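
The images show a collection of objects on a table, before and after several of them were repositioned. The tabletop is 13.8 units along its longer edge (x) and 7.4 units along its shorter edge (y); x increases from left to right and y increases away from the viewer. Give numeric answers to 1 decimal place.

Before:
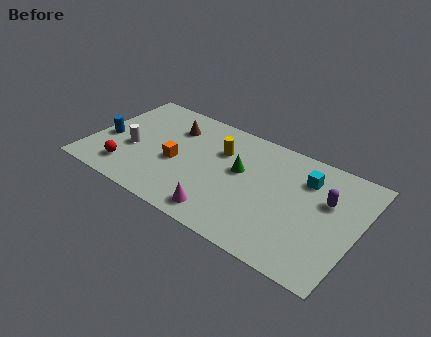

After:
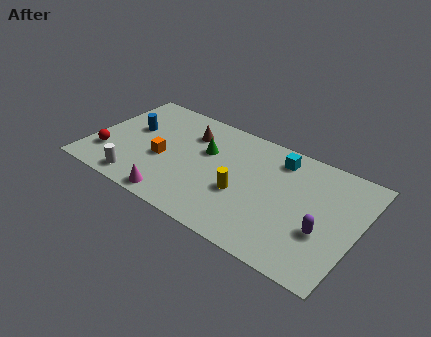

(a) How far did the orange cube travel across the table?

0.7

From (4.5, 3.2) to (3.8, 3.1), the orange cube covered √(0.7² + 0.1²) ≈ 0.7 units.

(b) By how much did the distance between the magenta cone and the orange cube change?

-1.0

Before: roughly 3.5 units apart; after: 2.5. That's 1.0 units closer together.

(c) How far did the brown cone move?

0.9

The brown cone moved from about (3.9, 5.5) to (4.8, 5.5), a distance of √(0.9² + 0.0²) ≈ 0.9.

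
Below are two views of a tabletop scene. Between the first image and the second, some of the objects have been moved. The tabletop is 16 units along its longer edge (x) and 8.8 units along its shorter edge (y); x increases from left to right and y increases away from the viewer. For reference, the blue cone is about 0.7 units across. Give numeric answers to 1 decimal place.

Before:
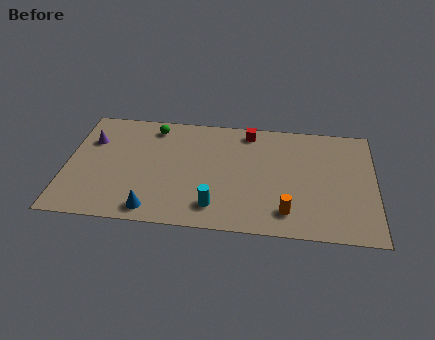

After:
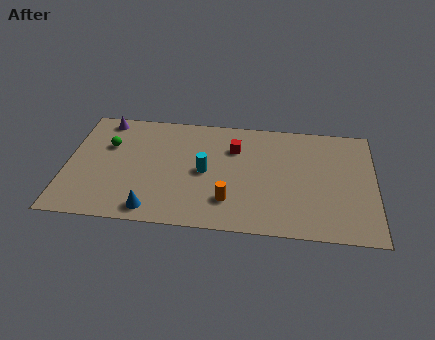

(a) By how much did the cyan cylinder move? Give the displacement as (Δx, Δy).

(-0.6, 2.6)

From the two frames, the cyan cylinder sits at roughly (7.8, 1.7) before and (7.2, 4.3) after.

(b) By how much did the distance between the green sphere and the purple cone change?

-1.5

Before: roughly 3.5 units apart; after: 2.0. That's 1.5 units closer together.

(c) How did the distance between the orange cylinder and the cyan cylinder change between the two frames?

-1.2

Before: roughly 3.7 units apart; after: 2.5. That's 1.2 units closer together.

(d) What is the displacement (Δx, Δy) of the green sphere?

(-2.3, -1.7)

The green sphere started near (4.4, 7.5) and ended near (2.1, 5.8).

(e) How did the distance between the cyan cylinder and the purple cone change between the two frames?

-1.5

They were about 7.9 units apart before and 6.4 after — 1.5 units closer together.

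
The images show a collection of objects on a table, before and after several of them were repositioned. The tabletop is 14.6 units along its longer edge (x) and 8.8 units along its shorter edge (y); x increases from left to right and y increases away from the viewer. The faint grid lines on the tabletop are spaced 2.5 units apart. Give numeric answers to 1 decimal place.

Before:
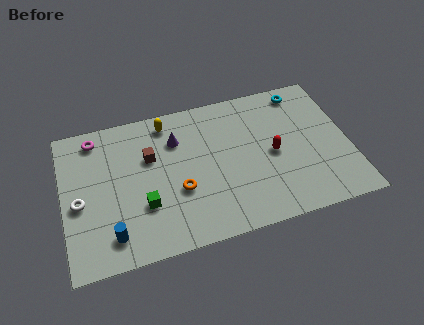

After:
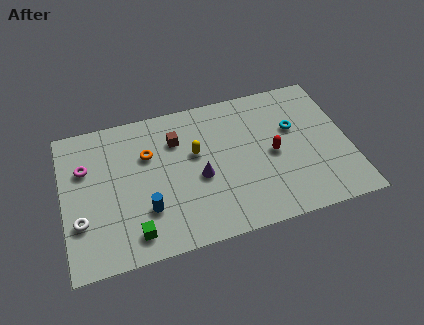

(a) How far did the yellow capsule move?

2.6

The yellow capsule moved from about (5.5, 7.6) to (6.8, 5.3), a distance of √(1.3² + 2.3²) ≈ 2.6.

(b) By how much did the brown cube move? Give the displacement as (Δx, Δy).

(1.4, 0.7)

The brown cube started near (4.5, 5.7) and ended near (5.9, 6.4).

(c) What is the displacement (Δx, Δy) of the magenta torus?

(-0.6, -1.7)

The magenta torus was at about (1.8, 7.6) and moved to about (1.2, 5.9).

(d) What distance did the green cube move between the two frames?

1.6

From (4.0, 2.9) to (3.4, 1.4), the green cube covered √(0.6² + 1.5²) ≈ 1.6 units.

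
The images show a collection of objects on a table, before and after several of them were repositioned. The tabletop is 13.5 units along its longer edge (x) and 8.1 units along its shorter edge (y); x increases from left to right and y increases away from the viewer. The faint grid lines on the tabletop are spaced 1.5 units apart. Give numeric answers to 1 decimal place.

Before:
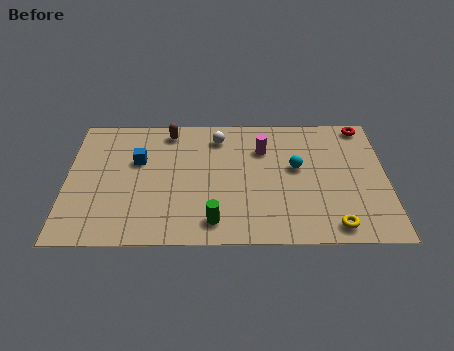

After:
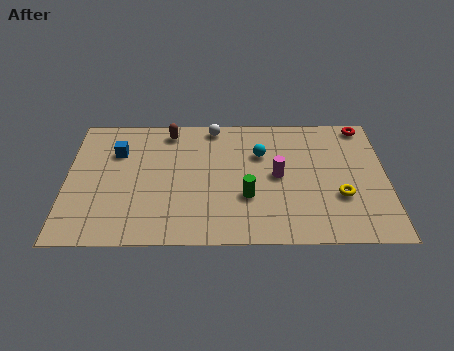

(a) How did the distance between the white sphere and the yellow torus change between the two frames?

-0.4

The distance was about 7.4 in the first image and 7.0 in the second, so they moved 0.4 units closer together.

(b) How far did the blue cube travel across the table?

1.1

The blue cube was near (3.0, 5.1) before and (2.1, 5.7) after, so it travelled √(0.9² + 0.6²) ≈ 1.1 units.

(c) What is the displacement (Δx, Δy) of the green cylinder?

(1.4, 1.5)

The green cylinder was at about (6.2, 1.3) and moved to about (7.6, 2.8).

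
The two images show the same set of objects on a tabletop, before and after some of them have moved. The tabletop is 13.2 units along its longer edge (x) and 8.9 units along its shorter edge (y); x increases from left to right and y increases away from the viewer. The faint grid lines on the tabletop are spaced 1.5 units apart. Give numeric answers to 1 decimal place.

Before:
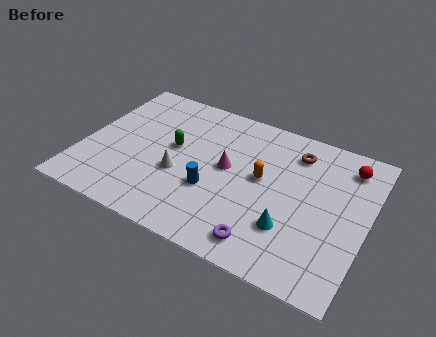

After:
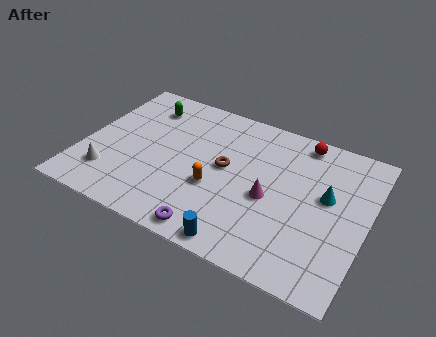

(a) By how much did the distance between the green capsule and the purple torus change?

+1.4

They were about 6.1 units apart before and 7.5 after — 1.4 units further apart.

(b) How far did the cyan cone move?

2.9

The cyan cone moved from about (9.9, 2.6) to (11.3, 5.1), a distance of √(1.4² + 2.5²) ≈ 2.9.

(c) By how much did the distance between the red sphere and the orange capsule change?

+1.3

The distance was about 4.4 in the first image and 5.7 in the second, so they moved 1.3 units further apart.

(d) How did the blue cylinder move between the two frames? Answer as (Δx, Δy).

(1.7, -2.4)

The blue cylinder was at about (6.2, 3.2) and moved to about (7.9, 0.8).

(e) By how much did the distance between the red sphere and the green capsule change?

-0.8

Before: roughly 8.2 units apart; after: 7.4. That's 0.8 units closer together.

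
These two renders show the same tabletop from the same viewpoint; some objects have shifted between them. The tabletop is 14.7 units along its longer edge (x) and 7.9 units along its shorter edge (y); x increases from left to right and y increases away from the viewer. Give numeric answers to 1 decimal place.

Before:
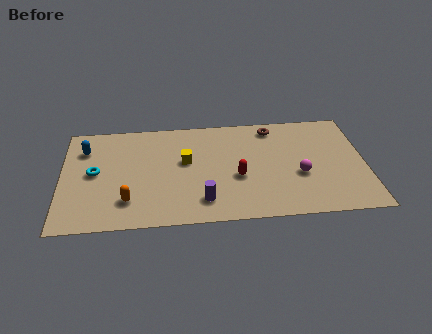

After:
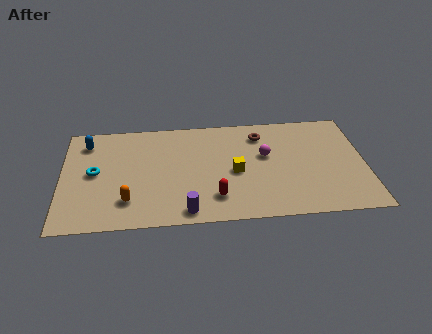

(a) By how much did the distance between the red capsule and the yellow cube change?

-0.8

The distance was about 2.9 in the first image and 2.1 in the second, so they moved 0.8 units closer together.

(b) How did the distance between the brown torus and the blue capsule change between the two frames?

-0.7

The distance was about 9.2 in the first image and 8.5 in the second, so they moved 0.7 units closer together.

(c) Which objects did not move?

the orange capsule and the cyan torus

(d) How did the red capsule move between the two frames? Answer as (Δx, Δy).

(-1.1, -1.4)

From the two frames, the red capsule sits at roughly (8.5, 3.2) before and (7.4, 1.8) after.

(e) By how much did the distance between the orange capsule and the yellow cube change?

+1.6

They were about 3.9 units apart before and 5.5 after — 1.6 units further apart.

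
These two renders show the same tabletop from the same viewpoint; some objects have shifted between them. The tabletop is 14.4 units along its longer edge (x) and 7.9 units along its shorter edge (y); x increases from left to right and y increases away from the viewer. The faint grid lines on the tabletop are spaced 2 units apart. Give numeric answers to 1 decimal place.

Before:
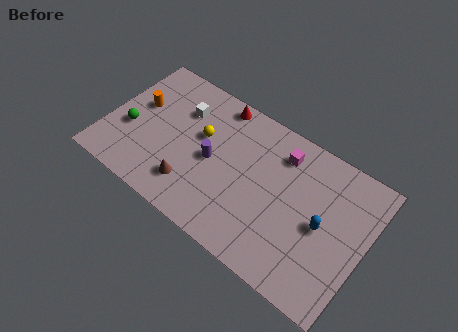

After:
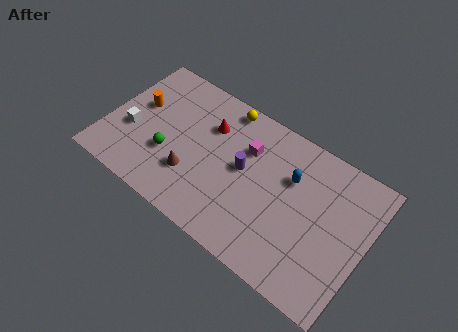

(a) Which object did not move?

the orange cylinder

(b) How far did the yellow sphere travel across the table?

2.5

From (5.1, 4.8) to (6.0, 7.1), the yellow sphere covered √(0.9² + 2.3²) ≈ 2.5 units.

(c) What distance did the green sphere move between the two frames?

2.3

The green sphere was near (1.3, 3.1) before and (3.6, 2.8) after, so it travelled √(2.3² + 0.3²) ≈ 2.3 units.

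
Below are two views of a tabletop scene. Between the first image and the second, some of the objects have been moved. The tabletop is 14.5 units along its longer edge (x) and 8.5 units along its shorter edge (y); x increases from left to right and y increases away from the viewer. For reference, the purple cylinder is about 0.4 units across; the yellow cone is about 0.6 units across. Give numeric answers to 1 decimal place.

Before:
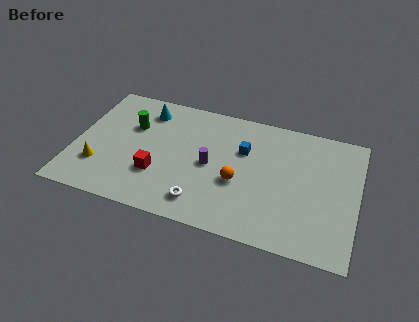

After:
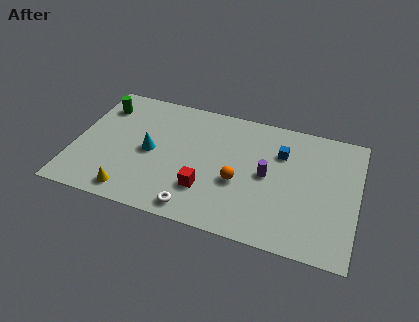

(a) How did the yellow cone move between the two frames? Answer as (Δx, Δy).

(1.8, -1.3)

From the two frames, the yellow cone sits at roughly (1.4, 2.4) before and (3.2, 1.1) after.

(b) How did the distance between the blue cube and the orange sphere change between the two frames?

+1.1

They were about 2.2 units apart before and 3.3 after — 1.1 units further apart.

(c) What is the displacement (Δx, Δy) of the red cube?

(2.5, -0.3)

From the two frames, the red cube sits at roughly (4.4, 2.7) before and (6.9, 2.4) after.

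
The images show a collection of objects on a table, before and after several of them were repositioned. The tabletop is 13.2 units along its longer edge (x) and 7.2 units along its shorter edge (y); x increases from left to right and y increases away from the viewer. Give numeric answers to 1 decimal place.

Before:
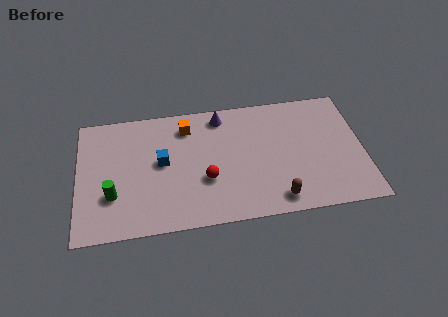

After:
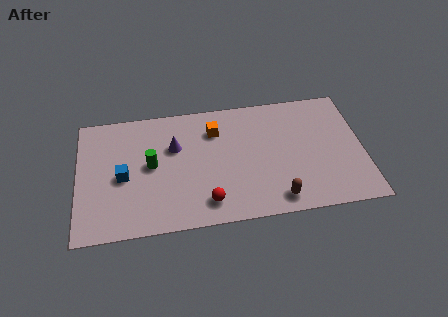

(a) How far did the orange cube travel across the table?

1.4

The orange cube moved from about (5.1, 5.8) to (6.4, 5.4), a distance of √(1.3² + 0.4²) ≈ 1.4.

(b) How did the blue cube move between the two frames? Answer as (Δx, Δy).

(-1.8, -0.6)

From the two frames, the blue cube sits at roughly (3.9, 3.9) before and (2.1, 3.3) after.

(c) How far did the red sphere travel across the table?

1.3

The red sphere moved from about (5.9, 2.6) to (5.9, 1.3), a distance of √(0.0² + 1.3²) ≈ 1.3.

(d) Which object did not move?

the brown capsule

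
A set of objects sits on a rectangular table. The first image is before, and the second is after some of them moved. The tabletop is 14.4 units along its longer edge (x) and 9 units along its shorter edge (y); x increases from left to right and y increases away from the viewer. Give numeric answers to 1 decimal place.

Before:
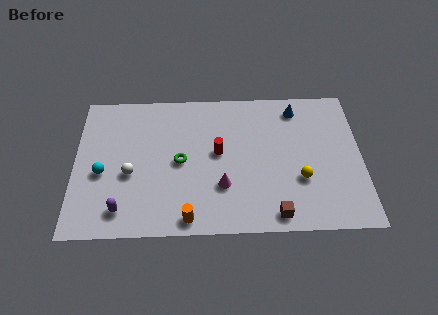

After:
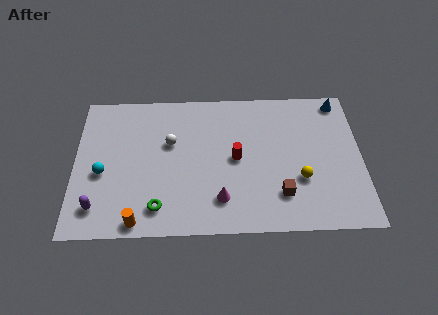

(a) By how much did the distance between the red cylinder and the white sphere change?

-1.1

They were about 4.6 units apart before and 3.5 after — 1.1 units closer together.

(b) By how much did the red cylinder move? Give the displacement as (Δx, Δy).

(0.9, -0.4)

The red cylinder started near (7.2, 4.9) and ended near (8.1, 4.5).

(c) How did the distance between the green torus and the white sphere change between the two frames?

+1.4

They were about 2.6 units apart before and 4.0 after — 1.4 units further apart.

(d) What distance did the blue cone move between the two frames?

2.2

From (11.2, 7.6) to (13.4, 8.0), the blue cone covered √(2.2² + 0.4²) ≈ 2.2 units.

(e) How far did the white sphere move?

2.8

The white sphere moved from about (2.8, 3.7) to (4.8, 5.6), a distance of √(2.0² + 1.9²) ≈ 2.8.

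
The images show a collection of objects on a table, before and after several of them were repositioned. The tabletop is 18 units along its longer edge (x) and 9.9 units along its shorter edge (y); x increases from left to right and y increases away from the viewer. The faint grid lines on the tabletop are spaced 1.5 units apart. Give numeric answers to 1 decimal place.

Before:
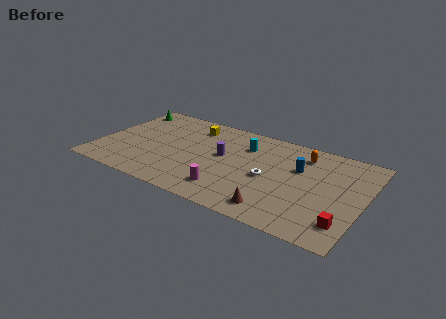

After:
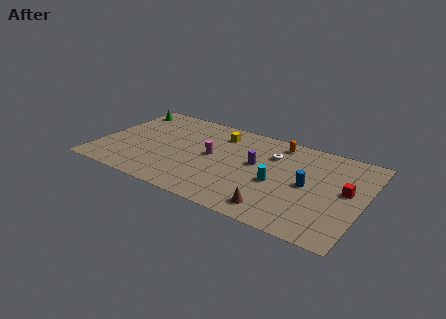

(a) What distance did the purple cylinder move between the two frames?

2.3

From (8.4, 5.5) to (10.7, 5.6), the purple cylinder covered √(2.3² + 0.1²) ≈ 2.3 units.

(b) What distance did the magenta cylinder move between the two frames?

3.6

The magenta cylinder moved from about (9.3, 2.0) to (7.7, 5.2), a distance of √(1.6² + 3.2²) ≈ 3.6.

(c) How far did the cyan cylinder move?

4.0

The cyan cylinder moved from about (9.7, 7.3) to (12.3, 4.2), a distance of √(2.6² + 3.1²) ≈ 4.0.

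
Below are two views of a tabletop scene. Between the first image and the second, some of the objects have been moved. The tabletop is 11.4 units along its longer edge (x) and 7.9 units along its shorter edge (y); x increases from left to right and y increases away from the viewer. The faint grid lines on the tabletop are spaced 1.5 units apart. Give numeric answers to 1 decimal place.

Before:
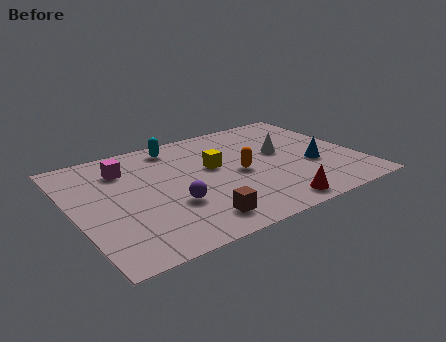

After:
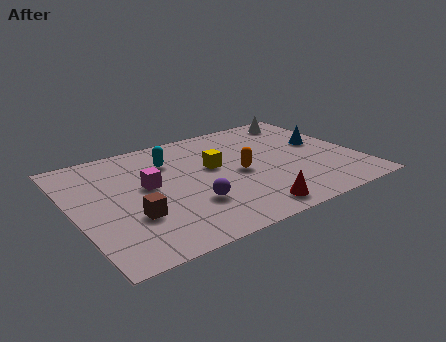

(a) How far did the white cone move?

2.7

From (8.5, 4.5) to (9.9, 6.8), the white cone covered √(1.4² + 2.3²) ≈ 2.7 units.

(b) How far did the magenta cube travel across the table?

1.7

From (2.3, 6.0) to (3.0, 4.4), the magenta cube covered √(0.7² + 1.6²) ≈ 1.7 units.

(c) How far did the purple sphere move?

0.8

The purple sphere was near (3.7, 2.7) before and (4.4, 2.4) after, so it travelled √(0.7² + 0.3²) ≈ 0.8 units.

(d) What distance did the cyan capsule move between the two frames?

1.1

The cyan capsule was near (4.5, 6.8) before and (4.1, 5.8) after, so it travelled √(0.4² + 1.0²) ≈ 1.1 units.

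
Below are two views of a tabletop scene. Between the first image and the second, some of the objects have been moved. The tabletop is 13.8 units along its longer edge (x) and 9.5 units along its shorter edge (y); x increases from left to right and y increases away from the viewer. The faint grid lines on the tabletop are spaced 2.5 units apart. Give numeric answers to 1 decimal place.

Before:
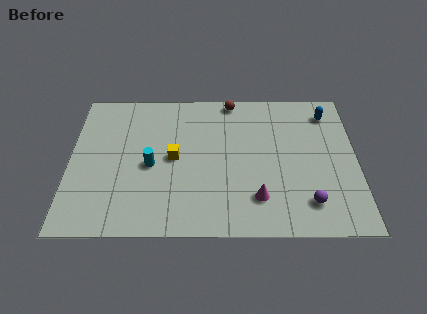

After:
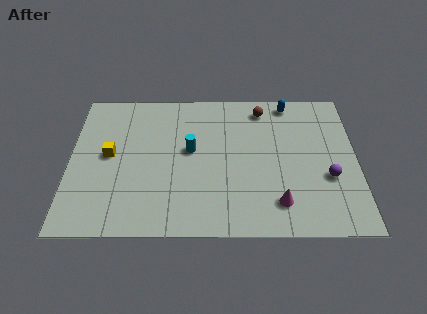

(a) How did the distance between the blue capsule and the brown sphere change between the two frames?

-3.4

They were about 4.8 units apart before and 1.4 after — 3.4 units closer together.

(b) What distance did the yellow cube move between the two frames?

3.1

From (5.0, 4.8) to (1.9, 5.0), the yellow cube covered √(3.1² + 0.2²) ≈ 3.1 units.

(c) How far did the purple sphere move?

1.9

From (11.4, 1.9) to (12.4, 3.5), the purple sphere covered √(1.0² + 1.6²) ≈ 1.9 units.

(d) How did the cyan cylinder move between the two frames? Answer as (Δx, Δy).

(1.9, 1.0)

The cyan cylinder started near (3.9, 4.3) and ended near (5.8, 5.3).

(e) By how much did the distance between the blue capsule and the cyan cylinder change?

-3.5

The distance was about 9.3 in the first image and 5.8 in the second, so they moved 3.5 units closer together.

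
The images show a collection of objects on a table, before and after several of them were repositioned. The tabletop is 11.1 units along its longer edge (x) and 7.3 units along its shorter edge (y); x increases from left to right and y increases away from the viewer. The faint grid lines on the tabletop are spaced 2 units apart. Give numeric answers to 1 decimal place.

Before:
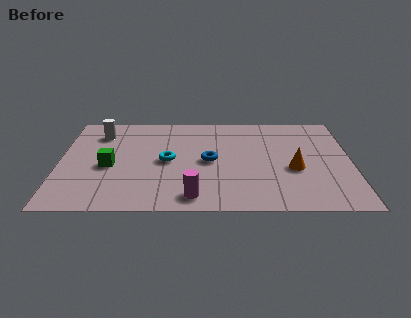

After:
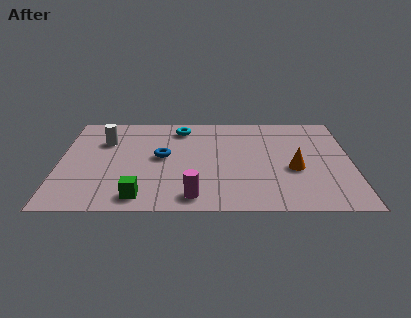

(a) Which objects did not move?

the magenta cylinder and the orange cone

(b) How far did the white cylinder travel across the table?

0.6

The white cylinder was near (1.5, 5.7) before and (1.7, 5.1) after, so it travelled √(0.2² + 0.6²) ≈ 0.6 units.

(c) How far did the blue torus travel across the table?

1.8

The blue torus moved from about (5.7, 3.6) to (3.9, 3.9), a distance of √(1.8² + 0.3²) ≈ 1.8.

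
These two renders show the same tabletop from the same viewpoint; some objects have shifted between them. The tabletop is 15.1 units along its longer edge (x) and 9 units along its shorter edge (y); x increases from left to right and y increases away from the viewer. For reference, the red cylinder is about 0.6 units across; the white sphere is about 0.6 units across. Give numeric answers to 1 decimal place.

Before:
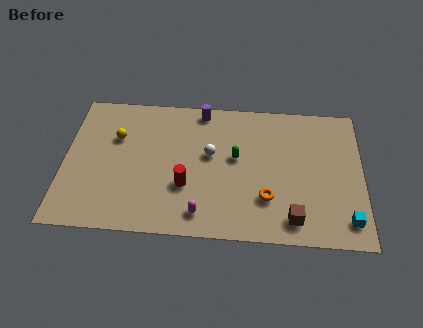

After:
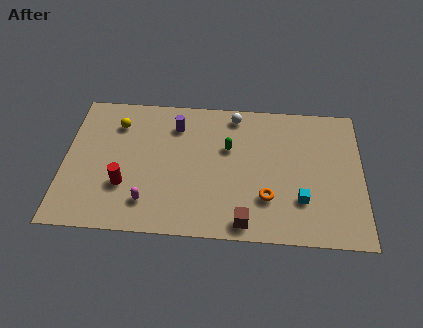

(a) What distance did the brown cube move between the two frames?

2.4

From (11.6, 1.4) to (9.2, 1.0), the brown cube covered √(2.4² + 0.4²) ≈ 2.4 units.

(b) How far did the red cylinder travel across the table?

3.1

From (6.2, 3.1) to (3.1, 2.9), the red cylinder covered √(3.1² + 0.2²) ≈ 3.1 units.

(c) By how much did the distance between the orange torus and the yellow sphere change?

+0.4

The distance was about 8.4 in the first image and 8.8 in the second, so they moved 0.4 units further apart.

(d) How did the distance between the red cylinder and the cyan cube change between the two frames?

+0.6

Before: roughly 8.3 units apart; after: 8.9. That's 0.6 units further apart.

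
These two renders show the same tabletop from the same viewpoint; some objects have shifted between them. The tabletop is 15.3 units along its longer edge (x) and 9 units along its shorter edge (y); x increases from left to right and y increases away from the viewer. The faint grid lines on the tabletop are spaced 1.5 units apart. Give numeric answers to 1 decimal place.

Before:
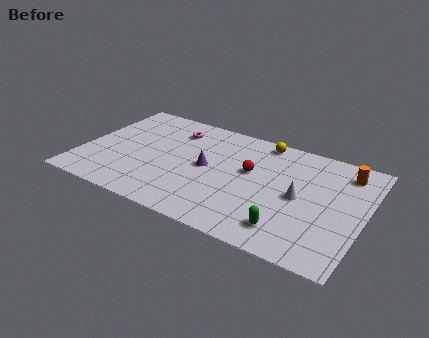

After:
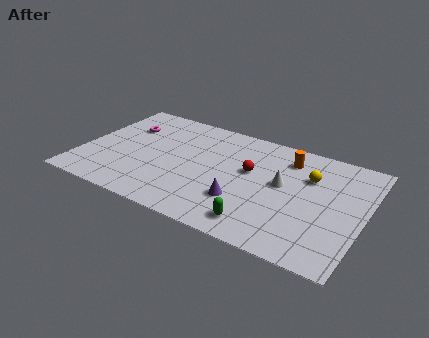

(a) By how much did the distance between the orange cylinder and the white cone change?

-1.5

They were about 3.7 units apart before and 2.2 after — 1.5 units closer together.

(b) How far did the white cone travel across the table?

1.2

The white cone moved from about (11.9, 4.4) to (10.9, 5.0), a distance of √(1.0² + 0.6²) ≈ 1.2.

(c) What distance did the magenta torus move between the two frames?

2.7

The magenta torus was near (4.6, 7.1) before and (2.0, 6.3) after, so it travelled √(2.6² + 0.8²) ≈ 2.7 units.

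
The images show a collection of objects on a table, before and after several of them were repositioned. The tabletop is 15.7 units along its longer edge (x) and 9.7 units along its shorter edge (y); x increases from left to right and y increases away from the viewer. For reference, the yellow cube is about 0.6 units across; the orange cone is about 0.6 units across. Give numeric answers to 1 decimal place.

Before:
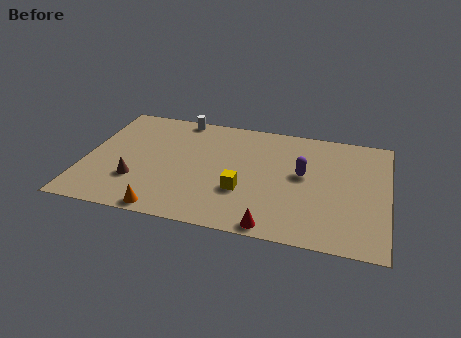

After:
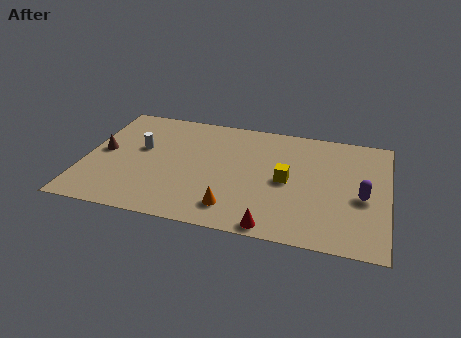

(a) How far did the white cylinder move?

3.7

The white cylinder was near (4.6, 8.9) before and (2.8, 5.7) after, so it travelled √(1.8² + 3.2²) ≈ 3.7 units.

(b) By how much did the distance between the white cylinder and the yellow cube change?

+1.1

They were about 6.7 units apart before and 7.8 after — 1.1 units further apart.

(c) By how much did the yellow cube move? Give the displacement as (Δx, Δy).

(2.2, 1.4)

The yellow cube started near (8.3, 3.3) and ended near (10.5, 4.7).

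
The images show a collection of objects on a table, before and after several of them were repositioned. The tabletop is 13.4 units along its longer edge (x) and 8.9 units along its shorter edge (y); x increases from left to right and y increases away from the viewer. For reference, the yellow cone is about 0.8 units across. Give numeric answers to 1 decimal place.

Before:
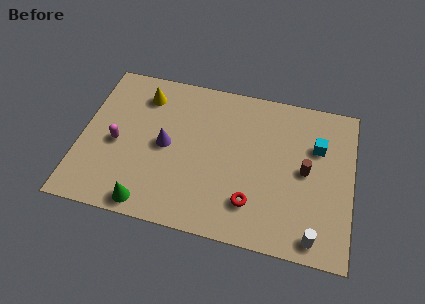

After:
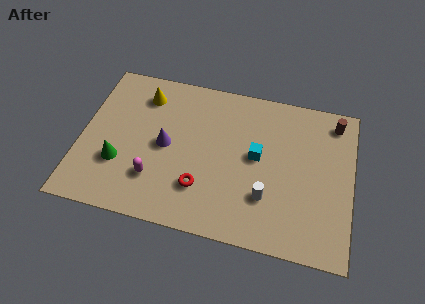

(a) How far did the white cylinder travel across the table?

2.9

The white cylinder was near (11.7, 1.0) before and (9.3, 2.6) after, so it travelled √(2.4² + 1.6²) ≈ 2.9 units.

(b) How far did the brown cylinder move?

3.4

The brown cylinder was near (11.1, 4.5) before and (12.4, 7.6) after, so it travelled √(1.3² + 3.1²) ≈ 3.4 units.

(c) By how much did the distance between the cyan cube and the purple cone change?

-3.1

The distance was about 7.6 in the first image and 4.5 in the second, so they moved 3.1 units closer together.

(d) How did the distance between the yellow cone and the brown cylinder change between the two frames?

+0.9

They were about 8.6 units apart before and 9.5 after — 0.9 units further apart.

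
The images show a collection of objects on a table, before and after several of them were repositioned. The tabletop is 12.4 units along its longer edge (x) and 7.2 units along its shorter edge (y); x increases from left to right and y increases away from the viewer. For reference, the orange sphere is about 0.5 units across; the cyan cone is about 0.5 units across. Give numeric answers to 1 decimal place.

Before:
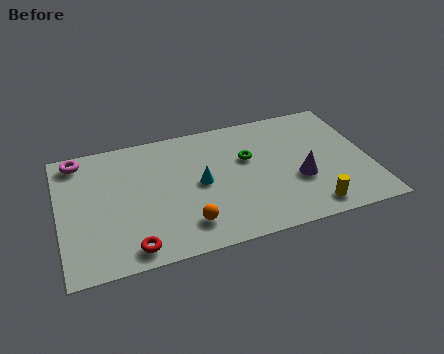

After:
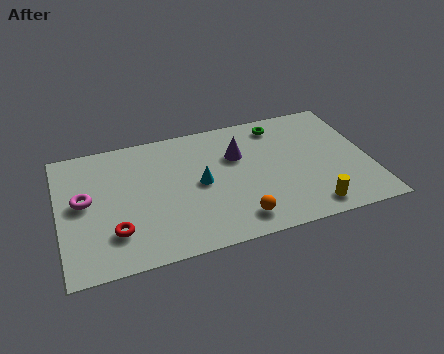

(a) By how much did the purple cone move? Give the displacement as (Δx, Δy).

(-2.3, 2.1)

The purple cone was at about (9.5, 2.7) and moved to about (7.2, 4.8).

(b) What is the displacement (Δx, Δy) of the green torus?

(1.4, 1.6)

From the two frames, the green torus sits at roughly (7.6, 4.5) before and (9.0, 6.1) after.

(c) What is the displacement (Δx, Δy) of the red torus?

(-0.6, 1.0)

From the two frames, the red torus sits at roughly (2.7, 0.9) before and (2.1, 1.9) after.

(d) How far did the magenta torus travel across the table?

2.4

The magenta torus moved from about (0.9, 6.3) to (1.0, 3.9), a distance of √(0.1² + 2.4²) ≈ 2.4.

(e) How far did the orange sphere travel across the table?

2.0

The orange sphere was near (4.9, 1.5) before and (6.9, 1.2) after, so it travelled √(2.0² + 0.3²) ≈ 2.0 units.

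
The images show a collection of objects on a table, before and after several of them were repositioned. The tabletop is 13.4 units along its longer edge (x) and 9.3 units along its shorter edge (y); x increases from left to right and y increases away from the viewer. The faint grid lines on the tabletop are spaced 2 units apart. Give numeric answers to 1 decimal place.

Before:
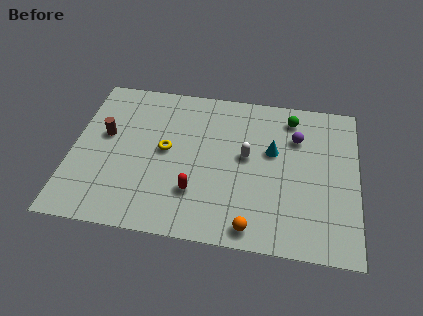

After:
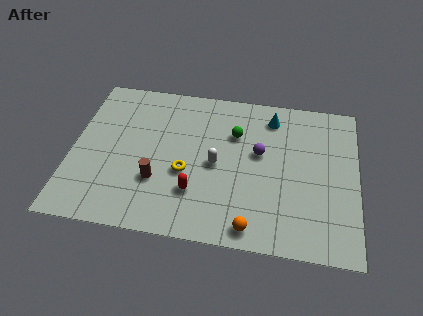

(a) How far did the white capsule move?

1.6

The white capsule was near (8.2, 5.1) before and (6.8, 4.4) after, so it travelled √(1.4² + 0.7²) ≈ 1.6 units.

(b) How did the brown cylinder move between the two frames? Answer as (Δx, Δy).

(2.6, -2.4)

The brown cylinder started near (1.5, 5.4) and ended near (4.1, 3.0).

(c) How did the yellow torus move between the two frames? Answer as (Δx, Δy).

(1.0, -1.2)

From the two frames, the yellow torus sits at roughly (4.4, 4.9) before and (5.4, 3.7) after.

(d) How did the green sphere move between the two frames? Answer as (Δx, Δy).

(-2.6, -1.4)

The green sphere started near (10.2, 7.8) and ended near (7.6, 6.4).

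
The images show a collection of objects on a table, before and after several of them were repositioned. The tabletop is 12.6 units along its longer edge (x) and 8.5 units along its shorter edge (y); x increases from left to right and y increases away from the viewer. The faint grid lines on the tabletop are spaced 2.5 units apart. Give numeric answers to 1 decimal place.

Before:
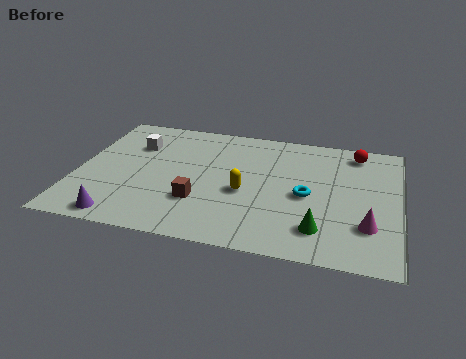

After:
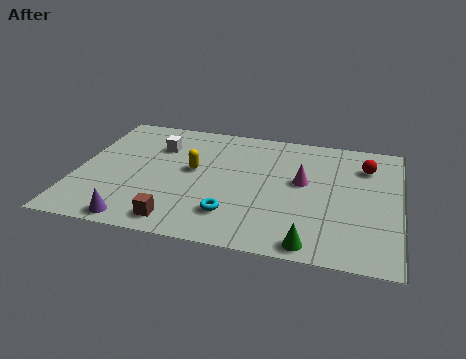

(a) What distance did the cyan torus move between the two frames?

3.4

The cyan torus was near (9.0, 3.9) before and (6.2, 2.0) after, so it travelled √(2.8² + 1.9²) ≈ 3.4 units.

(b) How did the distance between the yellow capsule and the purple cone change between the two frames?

-1.0

The distance was about 5.3 in the first image and 4.3 in the second, so they moved 1.0 units closer together.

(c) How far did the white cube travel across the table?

0.9

The white cube was near (2.1, 6.0) before and (3.0, 6.1) after, so it travelled √(0.9² + 0.1²) ≈ 0.9 units.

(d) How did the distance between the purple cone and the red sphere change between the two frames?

-0.6

Before: roughly 10.9 units apart; after: 10.3. That's 0.6 units closer together.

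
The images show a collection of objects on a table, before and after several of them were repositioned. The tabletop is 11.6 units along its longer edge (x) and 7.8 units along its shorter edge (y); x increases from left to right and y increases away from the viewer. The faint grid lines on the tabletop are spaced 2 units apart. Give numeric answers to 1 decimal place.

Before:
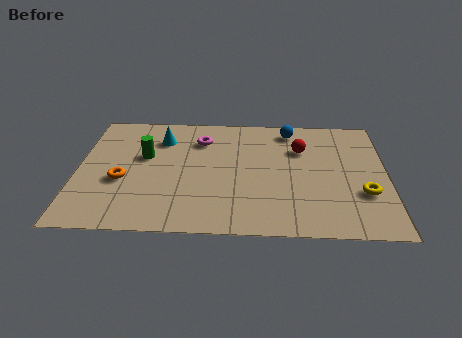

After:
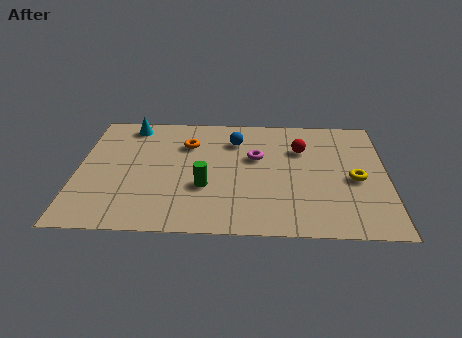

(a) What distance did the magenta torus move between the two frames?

2.4

From (4.6, 5.9) to (6.7, 4.8), the magenta torus covered √(2.1² + 1.1²) ≈ 2.4 units.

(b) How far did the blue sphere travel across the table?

2.2

The blue sphere was near (8.0, 6.7) before and (5.9, 5.9) after, so it travelled √(2.1² + 0.8²) ≈ 2.2 units.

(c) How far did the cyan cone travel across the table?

1.5

The cyan cone moved from about (3.1, 5.9) to (1.9, 6.8), a distance of √(1.2² + 0.9²) ≈ 1.5.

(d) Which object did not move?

the red sphere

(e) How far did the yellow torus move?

0.9

The yellow torus was near (10.7, 2.6) before and (10.4, 3.5) after, so it travelled √(0.3² + 0.9²) ≈ 0.9 units.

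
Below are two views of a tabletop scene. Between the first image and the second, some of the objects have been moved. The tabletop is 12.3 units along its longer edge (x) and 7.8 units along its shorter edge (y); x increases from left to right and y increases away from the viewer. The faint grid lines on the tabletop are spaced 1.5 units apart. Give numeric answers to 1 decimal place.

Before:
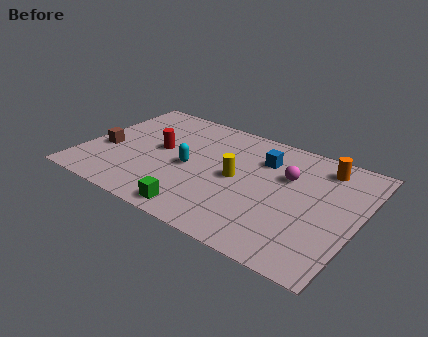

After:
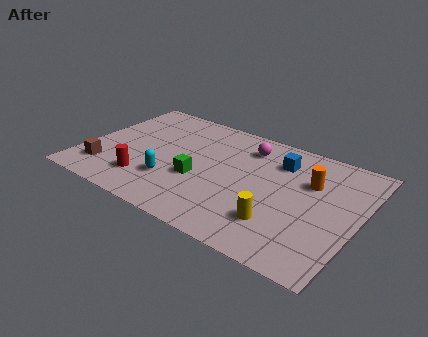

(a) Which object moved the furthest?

the yellow cylinder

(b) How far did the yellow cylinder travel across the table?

2.9

The yellow cylinder moved from about (6.9, 3.9) to (9.1, 2.0), a distance of √(2.2² + 1.9²) ≈ 2.9.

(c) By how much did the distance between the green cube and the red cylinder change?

-1.6

The distance was about 4.1 in the first image and 2.5 in the second, so they moved 1.6 units closer together.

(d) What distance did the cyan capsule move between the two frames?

1.4

The cyan capsule moved from about (4.8, 3.6) to (4.2, 2.3), a distance of √(0.6² + 1.3²) ≈ 1.4.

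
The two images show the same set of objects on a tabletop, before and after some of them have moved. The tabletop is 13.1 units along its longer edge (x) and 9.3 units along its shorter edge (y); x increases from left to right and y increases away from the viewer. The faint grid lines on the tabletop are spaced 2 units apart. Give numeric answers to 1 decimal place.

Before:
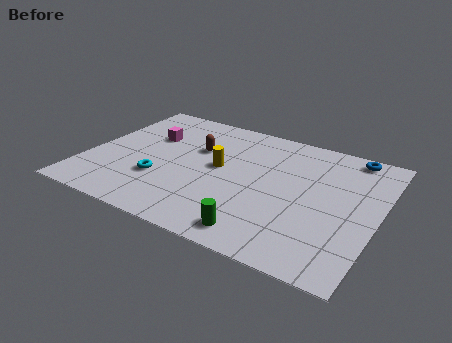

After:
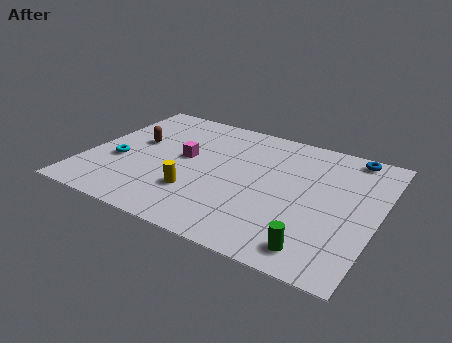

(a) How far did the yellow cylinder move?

2.4

The yellow cylinder was near (5.9, 5.0) before and (5.2, 2.7) after, so it travelled √(0.7² + 2.3²) ≈ 2.4 units.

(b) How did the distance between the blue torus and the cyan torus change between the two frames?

+1.4

The distance was about 9.7 in the first image and 11.1 in the second, so they moved 1.4 units further apart.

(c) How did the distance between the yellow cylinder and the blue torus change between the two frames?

+1.9

They were about 6.6 units apart before and 8.5 after — 1.9 units further apart.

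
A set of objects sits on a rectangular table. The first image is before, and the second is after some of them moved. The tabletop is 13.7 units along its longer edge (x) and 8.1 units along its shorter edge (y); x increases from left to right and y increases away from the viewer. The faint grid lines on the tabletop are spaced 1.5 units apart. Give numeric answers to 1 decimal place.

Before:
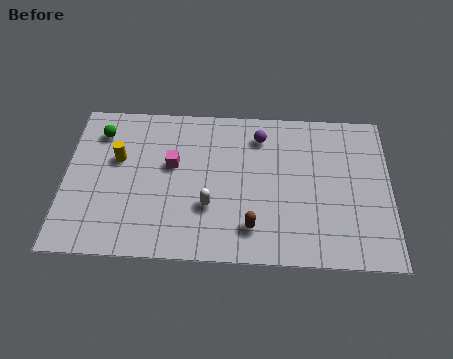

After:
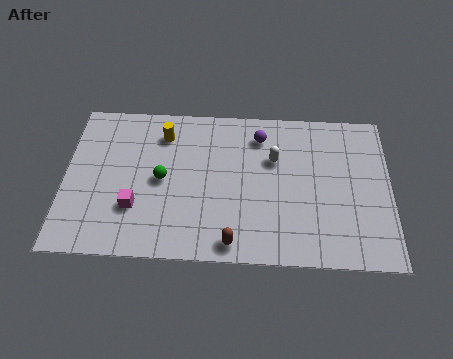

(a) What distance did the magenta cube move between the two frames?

2.7

The magenta cube was near (4.5, 4.8) before and (3.0, 2.5) after, so it travelled √(1.5² + 2.3²) ≈ 2.7 units.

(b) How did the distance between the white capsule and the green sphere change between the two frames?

-1.1

Before: roughly 6.0 units apart; after: 4.9. That's 1.1 units closer together.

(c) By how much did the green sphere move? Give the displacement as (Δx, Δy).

(2.7, -2.4)

The green sphere started near (1.4, 6.4) and ended near (4.1, 4.0).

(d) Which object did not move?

the purple sphere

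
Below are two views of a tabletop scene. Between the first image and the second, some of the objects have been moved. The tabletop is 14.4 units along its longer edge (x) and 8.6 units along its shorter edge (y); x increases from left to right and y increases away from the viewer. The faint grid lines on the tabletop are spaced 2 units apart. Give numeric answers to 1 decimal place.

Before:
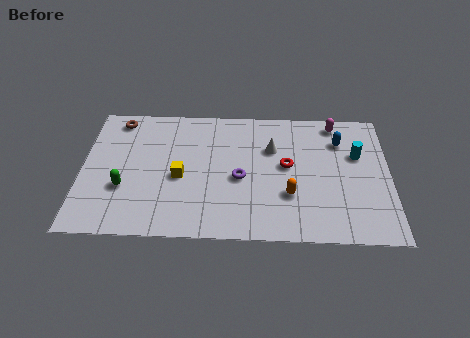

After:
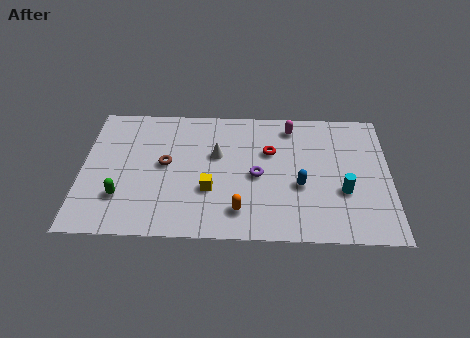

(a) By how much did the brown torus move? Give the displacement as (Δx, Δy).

(2.3, -2.9)

From the two frames, the brown torus sits at roughly (1.6, 7.5) before and (3.9, 4.6) after.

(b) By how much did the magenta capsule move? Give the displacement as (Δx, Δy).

(-2.1, -0.3)

The magenta capsule started near (11.9, 7.6) and ended near (9.8, 7.3).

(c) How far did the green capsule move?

0.6

The green capsule was near (2.0, 3.0) before and (1.9, 2.4) after, so it travelled √(0.1² + 0.6²) ≈ 0.6 units.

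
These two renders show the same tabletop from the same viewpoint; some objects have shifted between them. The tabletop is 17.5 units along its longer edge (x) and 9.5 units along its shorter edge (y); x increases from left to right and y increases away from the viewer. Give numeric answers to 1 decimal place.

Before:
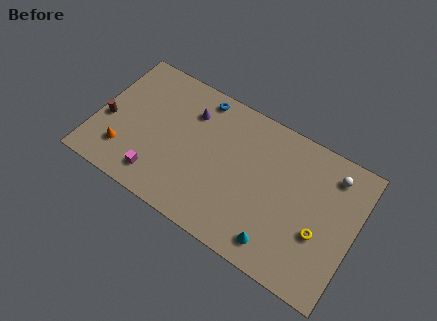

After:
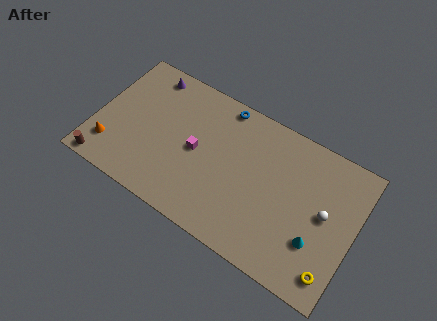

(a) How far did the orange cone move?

0.9

The orange cone moved from about (2.2, 2.3) to (1.3, 2.2), a distance of √(0.9² + 0.1²) ≈ 0.9.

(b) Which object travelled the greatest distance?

the magenta cube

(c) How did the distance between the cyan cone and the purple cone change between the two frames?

+4.6

Before: roughly 8.8 units apart; after: 13.4. That's 4.6 units further apart.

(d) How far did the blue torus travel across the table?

1.5

The blue torus moved from about (6.5, 8.4) to (8.0, 8.6), a distance of √(1.5² + 0.2²) ≈ 1.5.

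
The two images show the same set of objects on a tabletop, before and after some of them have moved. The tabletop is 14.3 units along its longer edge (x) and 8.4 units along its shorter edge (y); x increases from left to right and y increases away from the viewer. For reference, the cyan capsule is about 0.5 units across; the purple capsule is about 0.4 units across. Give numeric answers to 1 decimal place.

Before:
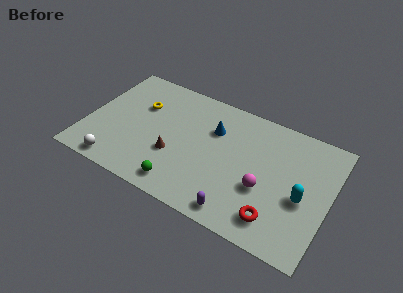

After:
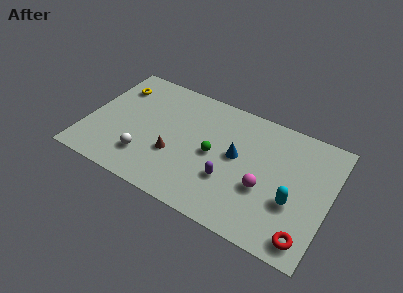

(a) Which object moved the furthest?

the green sphere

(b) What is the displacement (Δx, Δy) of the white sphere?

(1.5, 1.2)

The white sphere was at about (2.2, 0.9) and moved to about (3.7, 2.1).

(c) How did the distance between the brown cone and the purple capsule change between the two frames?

-1.3

They were about 4.6 units apart before and 3.3 after — 1.3 units closer together.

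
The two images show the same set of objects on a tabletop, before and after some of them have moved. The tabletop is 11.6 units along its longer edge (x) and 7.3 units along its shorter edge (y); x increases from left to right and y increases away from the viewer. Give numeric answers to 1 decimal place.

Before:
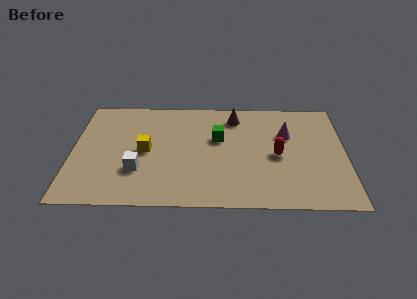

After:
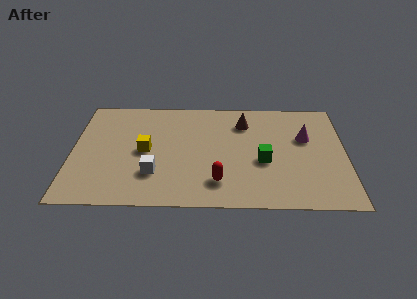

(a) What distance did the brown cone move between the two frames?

0.6

From (6.9, 6.0) to (7.3, 5.6), the brown cone covered √(0.4² + 0.4²) ≈ 0.6 units.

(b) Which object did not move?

the yellow cube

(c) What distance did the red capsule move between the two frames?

3.1

The red capsule moved from about (8.7, 3.4) to (6.2, 1.6), a distance of √(2.5² + 1.8²) ≈ 3.1.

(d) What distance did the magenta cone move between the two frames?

0.8

The magenta cone was near (9.1, 4.8) before and (9.9, 4.6) after, so it travelled √(0.8² + 0.2²) ≈ 0.8 units.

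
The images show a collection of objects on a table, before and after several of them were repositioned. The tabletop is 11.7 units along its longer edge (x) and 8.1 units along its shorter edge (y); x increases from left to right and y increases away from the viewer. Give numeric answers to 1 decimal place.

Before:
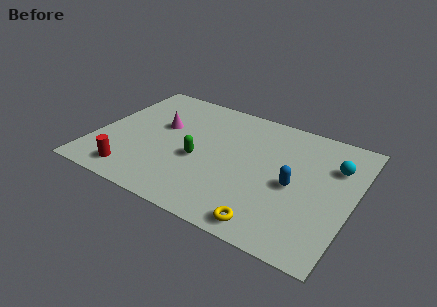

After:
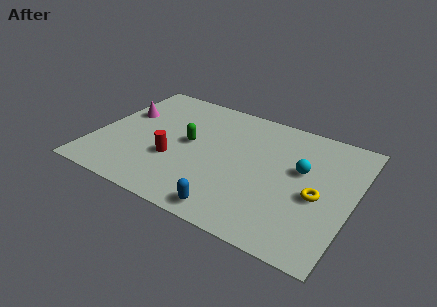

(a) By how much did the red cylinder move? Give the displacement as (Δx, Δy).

(1.6, 1.7)

The red cylinder started near (2.1, 1.2) and ended near (3.7, 2.9).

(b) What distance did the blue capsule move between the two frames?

3.7

The blue capsule was near (9.1, 3.7) before and (6.7, 0.9) after, so it travelled √(2.4² + 2.8²) ≈ 3.7 units.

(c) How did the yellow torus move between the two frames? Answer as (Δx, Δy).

(1.8, 2.6)

From the two frames, the yellow torus sits at roughly (8.4, 0.9) before and (10.2, 3.5) after.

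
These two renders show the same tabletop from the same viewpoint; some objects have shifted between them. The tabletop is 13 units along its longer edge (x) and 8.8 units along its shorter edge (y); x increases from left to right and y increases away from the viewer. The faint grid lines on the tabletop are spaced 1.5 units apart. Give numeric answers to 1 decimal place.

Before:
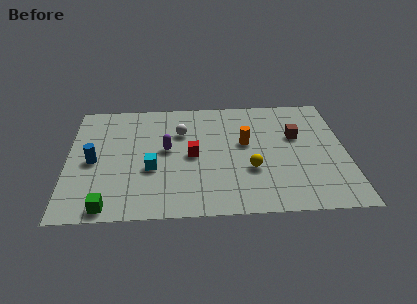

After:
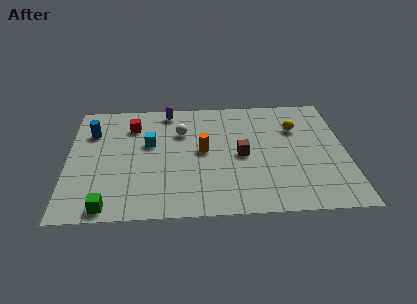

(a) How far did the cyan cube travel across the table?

1.9

From (3.9, 3.4) to (3.8, 5.3), the cyan cube covered √(0.1² + 1.9²) ≈ 1.9 units.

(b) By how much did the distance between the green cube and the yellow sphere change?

+3.3

Before: roughly 7.0 units apart; after: 10.3. That's 3.3 units further apart.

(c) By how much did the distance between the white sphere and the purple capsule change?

+0.3

The distance was about 1.5 in the first image and 1.8 in the second, so they moved 0.3 units further apart.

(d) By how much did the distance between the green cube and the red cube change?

+0.8

They were about 5.2 units apart before and 6.0 after — 0.8 units further apart.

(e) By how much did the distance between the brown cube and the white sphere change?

-2.0

Before: roughly 5.4 units apart; after: 3.4. That's 2.0 units closer together.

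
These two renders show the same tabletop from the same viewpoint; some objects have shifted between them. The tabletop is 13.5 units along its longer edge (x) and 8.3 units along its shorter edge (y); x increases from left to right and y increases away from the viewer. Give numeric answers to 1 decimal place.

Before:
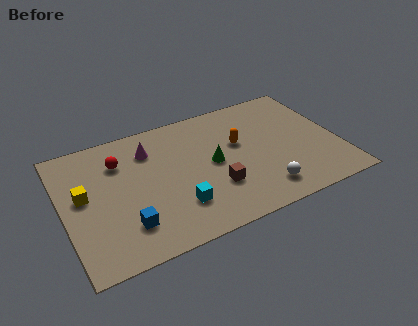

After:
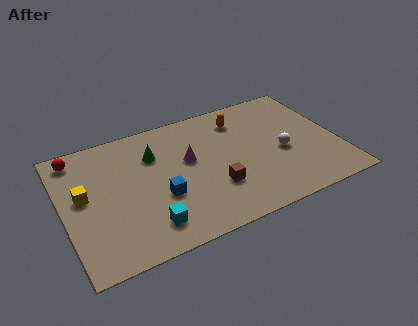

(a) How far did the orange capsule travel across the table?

1.6

From (8.7, 5.0) to (9.0, 6.6), the orange capsule covered √(0.3² + 1.6²) ≈ 1.6 units.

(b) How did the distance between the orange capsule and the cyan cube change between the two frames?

+2.8

Before: roughly 4.4 units apart; after: 7.2. That's 2.8 units further apart.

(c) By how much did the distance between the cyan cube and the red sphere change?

+1.7

Before: roughly 4.6 units apart; after: 6.3. That's 1.7 units further apart.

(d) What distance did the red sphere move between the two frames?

2.3

The red sphere moved from about (2.9, 6.1) to (0.9, 7.2), a distance of √(2.0² + 1.1²) ≈ 2.3.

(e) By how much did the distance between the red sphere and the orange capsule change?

+2.2

They were about 5.9 units apart before and 8.1 after — 2.2 units further apart.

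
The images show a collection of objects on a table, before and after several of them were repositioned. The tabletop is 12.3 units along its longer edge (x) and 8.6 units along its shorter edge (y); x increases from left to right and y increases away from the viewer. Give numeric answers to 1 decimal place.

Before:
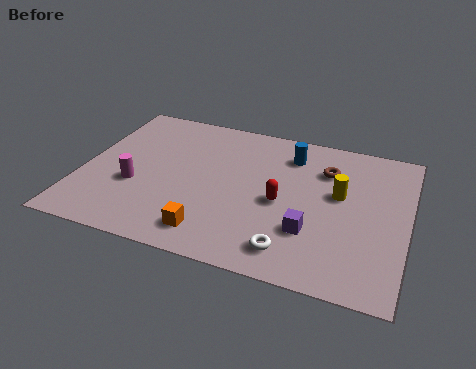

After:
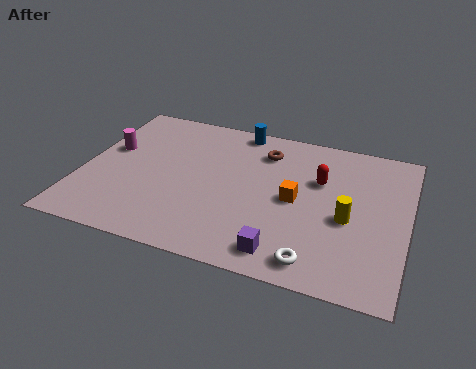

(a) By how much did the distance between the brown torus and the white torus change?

+1.1

Before: roughly 5.0 units apart; after: 6.1. That's 1.1 units further apart.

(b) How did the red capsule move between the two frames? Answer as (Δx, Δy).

(1.3, 1.7)

The red capsule was at about (7.6, 3.9) and moved to about (8.9, 5.6).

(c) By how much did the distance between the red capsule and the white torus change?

+1.9

They were about 2.6 units apart before and 4.5 after — 1.9 units further apart.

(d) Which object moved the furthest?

the orange cube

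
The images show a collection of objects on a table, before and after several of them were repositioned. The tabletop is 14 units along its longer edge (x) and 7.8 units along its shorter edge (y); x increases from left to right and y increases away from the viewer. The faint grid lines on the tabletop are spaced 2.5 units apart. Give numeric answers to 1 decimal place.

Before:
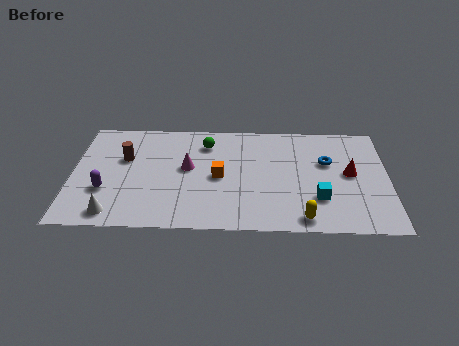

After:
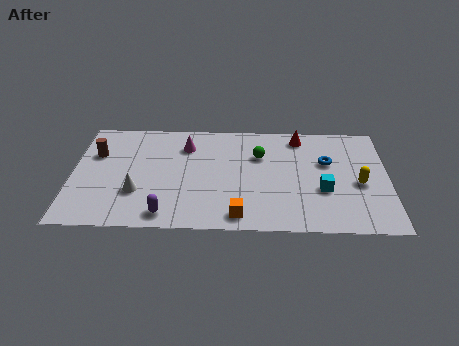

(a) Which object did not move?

the blue torus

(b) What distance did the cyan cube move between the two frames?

0.6

The cyan cube moved from about (10.9, 2.3) to (11.1, 2.9), a distance of √(0.2² + 0.6²) ≈ 0.6.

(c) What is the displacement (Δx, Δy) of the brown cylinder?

(-1.3, 0.3)

The brown cylinder was at about (2.3, 4.9) and moved to about (1.0, 5.2).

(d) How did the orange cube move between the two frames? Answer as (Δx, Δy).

(0.9, -2.7)

The orange cube started near (6.5, 3.7) and ended near (7.4, 1.0).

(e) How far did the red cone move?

3.4

From (12.3, 4.1) to (10.1, 6.7), the red cone covered √(2.2² + 2.6²) ≈ 3.4 units.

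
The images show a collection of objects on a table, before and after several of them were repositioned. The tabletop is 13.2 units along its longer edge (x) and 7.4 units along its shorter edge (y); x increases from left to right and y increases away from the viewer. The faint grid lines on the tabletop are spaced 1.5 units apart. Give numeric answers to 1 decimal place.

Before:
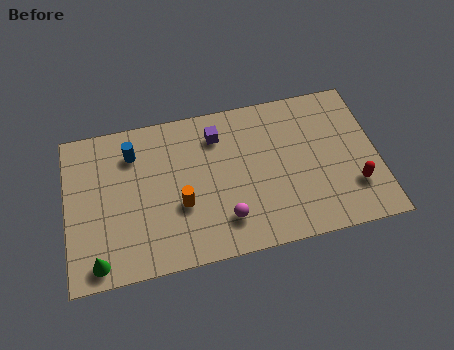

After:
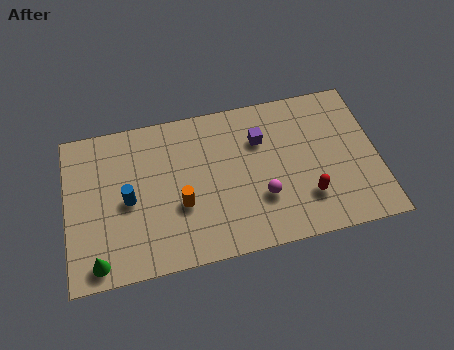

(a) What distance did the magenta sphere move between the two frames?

1.7

The magenta sphere moved from about (6.6, 1.7) to (8.2, 2.4), a distance of √(1.6² + 0.7²) ≈ 1.7.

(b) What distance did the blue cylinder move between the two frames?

2.2

The blue cylinder was near (2.9, 5.7) before and (2.6, 3.5) after, so it travelled √(0.3² + 2.2²) ≈ 2.2 units.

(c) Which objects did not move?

the green cone and the orange cylinder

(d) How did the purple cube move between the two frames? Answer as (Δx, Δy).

(1.8, -0.6)

The purple cube started near (6.5, 5.8) and ended near (8.3, 5.2).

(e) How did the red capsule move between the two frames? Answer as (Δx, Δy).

(-2.0, -0.1)

The red capsule was at about (12.1, 2.1) and moved to about (10.1, 2.0).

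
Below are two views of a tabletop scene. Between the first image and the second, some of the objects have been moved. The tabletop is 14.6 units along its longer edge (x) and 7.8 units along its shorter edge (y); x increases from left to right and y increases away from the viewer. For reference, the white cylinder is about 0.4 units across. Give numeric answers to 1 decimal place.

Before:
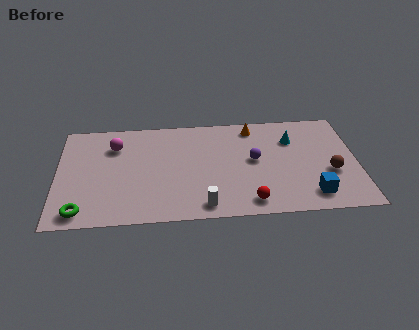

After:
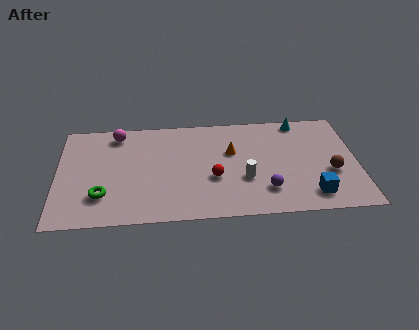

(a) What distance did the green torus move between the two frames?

1.5

The green torus was near (1.2, 1.0) before and (2.2, 2.1) after, so it travelled √(1.0² + 1.1²) ≈ 1.5 units.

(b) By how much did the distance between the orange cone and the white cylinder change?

-4.0

The distance was about 6.2 in the first image and 2.2 in the second, so they moved 4.0 units closer together.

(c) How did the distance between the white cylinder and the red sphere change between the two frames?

-0.7

They were about 2.2 units apart before and 1.5 after — 0.7 units closer together.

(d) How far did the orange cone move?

2.1

From (9.6, 6.7) to (8.5, 4.9), the orange cone covered √(1.1² + 1.8²) ≈ 2.1 units.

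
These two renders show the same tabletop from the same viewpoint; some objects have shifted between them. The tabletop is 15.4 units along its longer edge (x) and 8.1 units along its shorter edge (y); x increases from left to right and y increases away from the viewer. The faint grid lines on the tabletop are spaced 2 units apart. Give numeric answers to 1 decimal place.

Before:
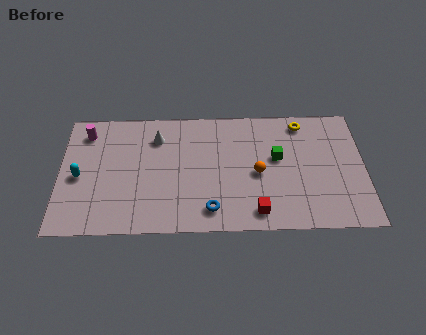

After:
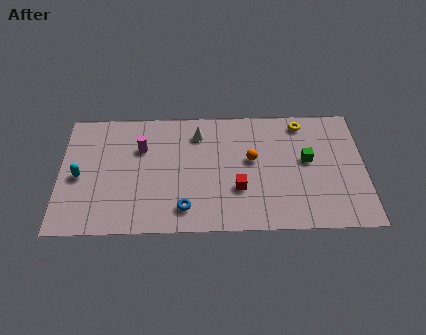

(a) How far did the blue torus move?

1.3

From (7.6, 1.4) to (6.3, 1.5), the blue torus covered √(1.3² + 0.1²) ≈ 1.3 units.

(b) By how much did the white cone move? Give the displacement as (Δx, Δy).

(2.1, 0.2)

The white cone started near (4.9, 6.2) and ended near (7.0, 6.4).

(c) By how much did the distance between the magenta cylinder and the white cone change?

-0.6

Before: roughly 3.6 units apart; after: 3.0. That's 0.6 units closer together.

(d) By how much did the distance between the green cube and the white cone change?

-0.5

Before: roughly 6.3 units apart; after: 5.8. That's 0.5 units closer together.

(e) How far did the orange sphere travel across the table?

0.9

The orange sphere moved from about (10.0, 3.7) to (9.7, 4.6), a distance of √(0.3² + 0.9²) ≈ 0.9.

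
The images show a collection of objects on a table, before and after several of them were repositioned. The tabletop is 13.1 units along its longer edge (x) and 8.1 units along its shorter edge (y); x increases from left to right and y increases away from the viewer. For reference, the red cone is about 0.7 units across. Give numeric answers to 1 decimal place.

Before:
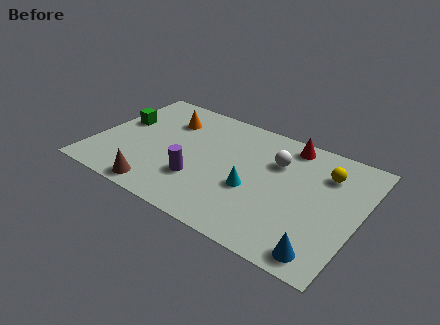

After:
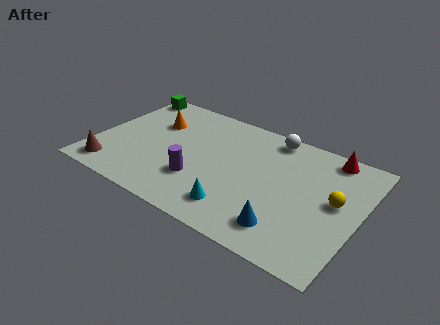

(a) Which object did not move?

the purple cylinder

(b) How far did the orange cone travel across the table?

0.8

The orange cone moved from about (3.2, 6.0) to (2.6, 5.5), a distance of √(0.6² + 0.5²) ≈ 0.8.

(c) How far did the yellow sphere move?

1.7

The yellow sphere was near (11.2, 6.0) before and (11.9, 4.4) after, so it travelled √(0.7² + 1.6²) ≈ 1.7 units.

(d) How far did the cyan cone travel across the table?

1.7

The cyan cone moved from about (8.0, 3.2) to (7.5, 1.6), a distance of √(0.5² + 1.6²) ≈ 1.7.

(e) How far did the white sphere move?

1.7

From (8.8, 5.6) to (8.3, 7.2), the white sphere covered √(0.5² + 1.6²) ≈ 1.7 units.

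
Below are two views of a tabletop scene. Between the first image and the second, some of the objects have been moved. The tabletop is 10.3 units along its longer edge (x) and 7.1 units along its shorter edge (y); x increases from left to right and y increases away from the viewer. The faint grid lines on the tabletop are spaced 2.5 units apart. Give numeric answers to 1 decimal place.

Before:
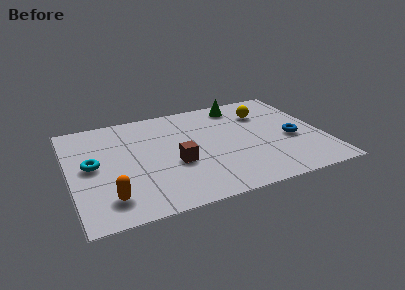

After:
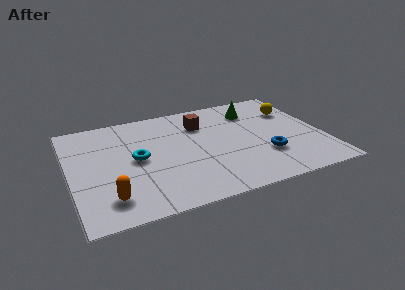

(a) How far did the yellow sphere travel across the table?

1.2

The yellow sphere was near (8.1, 5.2) before and (9.3, 5.0) after, so it travelled √(1.2² + 0.2²) ≈ 1.2 units.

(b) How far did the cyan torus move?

1.8

The cyan torus was near (0.9, 3.7) before and (2.7, 3.6) after, so it travelled √(1.8² + 0.1²) ≈ 1.8 units.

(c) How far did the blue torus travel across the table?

1.4

From (9.0, 3.0) to (7.8, 2.2), the blue torus covered √(1.2² + 0.8²) ≈ 1.4 units.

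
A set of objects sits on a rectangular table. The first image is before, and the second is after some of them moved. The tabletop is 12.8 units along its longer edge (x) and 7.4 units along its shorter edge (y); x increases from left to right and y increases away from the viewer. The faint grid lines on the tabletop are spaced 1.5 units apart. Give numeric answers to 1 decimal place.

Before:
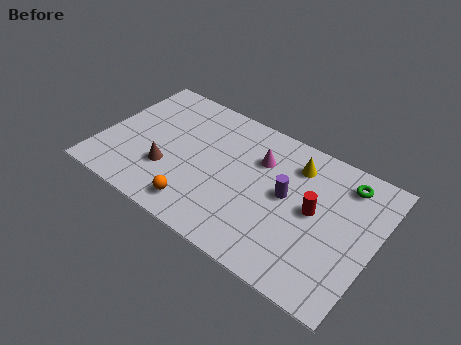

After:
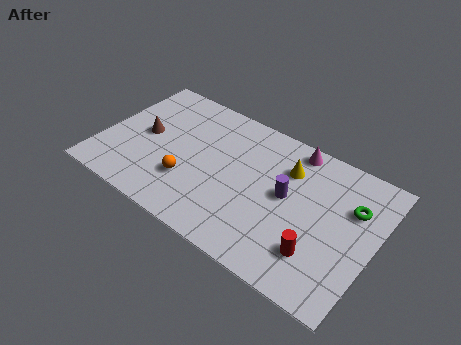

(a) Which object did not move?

the purple cylinder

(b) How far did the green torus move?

1.2

The green torus was near (11.1, 6.1) before and (11.6, 5.0) after, so it travelled √(0.5² + 1.1²) ≈ 1.2 units.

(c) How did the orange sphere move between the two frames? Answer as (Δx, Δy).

(-0.7, 1.1)

The orange sphere was at about (5.0, 1.2) and moved to about (4.3, 2.3).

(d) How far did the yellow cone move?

0.5

The yellow cone moved from about (8.8, 5.8) to (8.5, 5.4), a distance of √(0.3² + 0.4²) ≈ 0.5.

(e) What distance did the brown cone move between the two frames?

2.0

The brown cone was near (3.3, 2.4) before and (1.9, 3.8) after, so it travelled √(1.4² + 1.4²) ≈ 2.0 units.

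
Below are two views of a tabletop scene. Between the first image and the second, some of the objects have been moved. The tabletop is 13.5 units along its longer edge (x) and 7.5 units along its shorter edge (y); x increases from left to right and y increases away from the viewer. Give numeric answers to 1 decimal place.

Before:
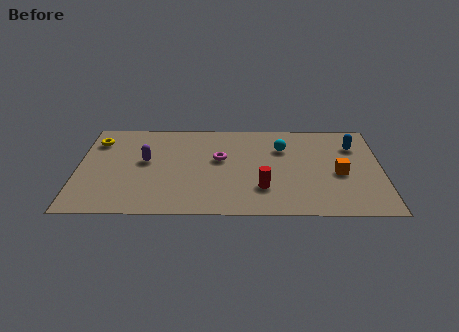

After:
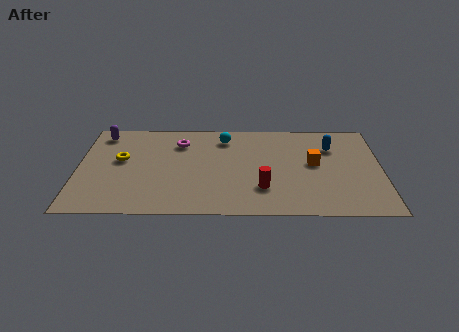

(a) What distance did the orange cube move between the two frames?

1.4

The orange cube was near (11.6, 3.3) before and (10.5, 4.1) after, so it travelled √(1.1² + 0.8²) ≈ 1.4 units.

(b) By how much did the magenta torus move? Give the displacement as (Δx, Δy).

(-1.8, 1.3)

The magenta torus was at about (6.3, 4.4) and moved to about (4.5, 5.7).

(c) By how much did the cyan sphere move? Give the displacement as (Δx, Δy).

(-2.6, 0.8)

The cyan sphere started near (9.1, 5.3) and ended near (6.5, 6.1).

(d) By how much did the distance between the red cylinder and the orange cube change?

-0.6

They were about 3.6 units apart before and 3.0 after — 0.6 units closer together.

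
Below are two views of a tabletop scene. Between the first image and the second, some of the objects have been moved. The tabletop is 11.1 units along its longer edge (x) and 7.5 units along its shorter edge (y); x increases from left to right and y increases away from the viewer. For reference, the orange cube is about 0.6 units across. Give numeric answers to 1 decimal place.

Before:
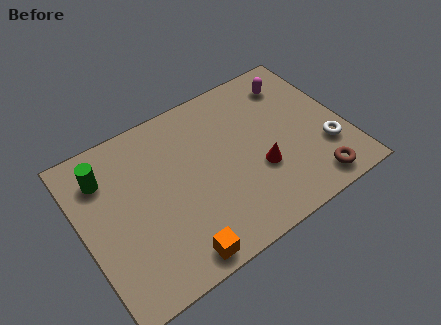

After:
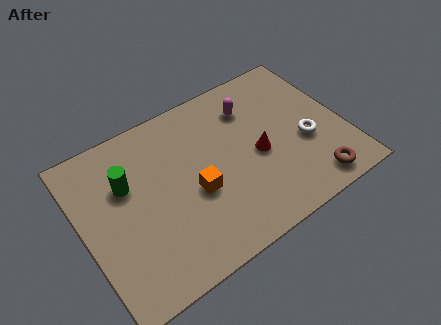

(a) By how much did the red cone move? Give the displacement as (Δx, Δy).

(0.1, 0.7)

The red cone started near (7.3, 2.7) and ended near (7.4, 3.4).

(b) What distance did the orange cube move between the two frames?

2.6

The orange cube moved from about (3.4, 0.8) to (4.6, 3.1), a distance of √(1.2² + 2.3²) ≈ 2.6.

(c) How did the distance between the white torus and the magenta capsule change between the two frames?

-0.5

They were about 3.8 units apart before and 3.3 after — 0.5 units closer together.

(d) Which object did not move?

the brown torus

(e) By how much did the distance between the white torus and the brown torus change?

+0.5

They were about 1.5 units apart before and 2.0 after — 0.5 units further apart.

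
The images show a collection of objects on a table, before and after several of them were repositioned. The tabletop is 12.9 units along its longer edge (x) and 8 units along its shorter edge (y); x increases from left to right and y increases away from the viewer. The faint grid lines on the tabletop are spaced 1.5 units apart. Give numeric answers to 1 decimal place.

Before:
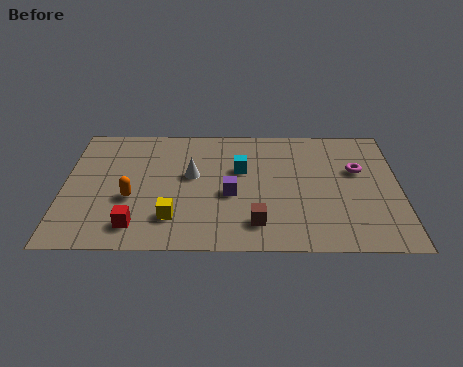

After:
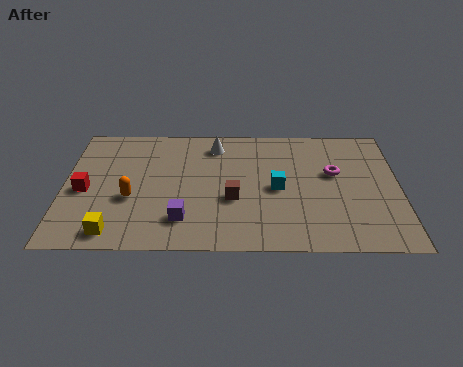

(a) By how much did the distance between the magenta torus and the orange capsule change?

-0.9

Before: roughly 8.9 units apart; after: 8.0. That's 0.9 units closer together.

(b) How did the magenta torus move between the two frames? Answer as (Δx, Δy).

(-0.9, -0.2)

The magenta torus started near (11.3, 5.0) and ended near (10.4, 4.8).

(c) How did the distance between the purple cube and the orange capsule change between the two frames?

-1.4

Before: roughly 3.8 units apart; after: 2.4. That's 1.4 units closer together.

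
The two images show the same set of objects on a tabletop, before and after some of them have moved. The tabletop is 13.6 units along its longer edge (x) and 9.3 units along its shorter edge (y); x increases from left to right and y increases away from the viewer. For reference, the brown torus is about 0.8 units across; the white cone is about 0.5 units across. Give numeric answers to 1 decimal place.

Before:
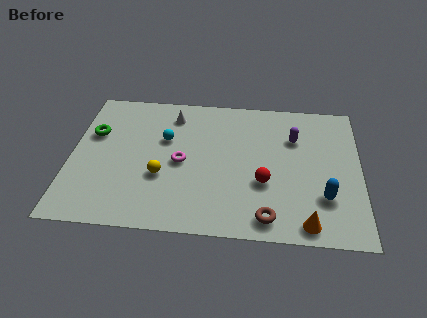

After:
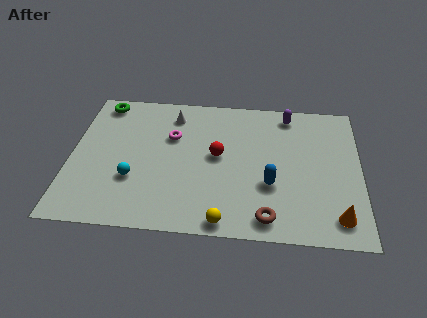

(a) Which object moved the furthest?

the yellow sphere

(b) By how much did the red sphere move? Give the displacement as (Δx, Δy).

(-2.2, 1.6)

The red sphere started near (9.1, 3.4) and ended near (6.9, 5.0).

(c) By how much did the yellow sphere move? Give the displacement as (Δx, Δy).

(3.0, -2.6)

The yellow sphere started near (4.3, 3.4) and ended near (7.3, 0.8).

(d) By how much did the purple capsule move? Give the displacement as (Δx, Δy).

(-0.3, 1.6)

From the two frames, the purple capsule sits at roughly (10.5, 6.5) before and (10.2, 8.1) after.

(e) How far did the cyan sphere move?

3.1

The cyan sphere moved from about (4.4, 5.9) to (3.0, 3.1), a distance of √(1.4² + 2.8²) ≈ 3.1.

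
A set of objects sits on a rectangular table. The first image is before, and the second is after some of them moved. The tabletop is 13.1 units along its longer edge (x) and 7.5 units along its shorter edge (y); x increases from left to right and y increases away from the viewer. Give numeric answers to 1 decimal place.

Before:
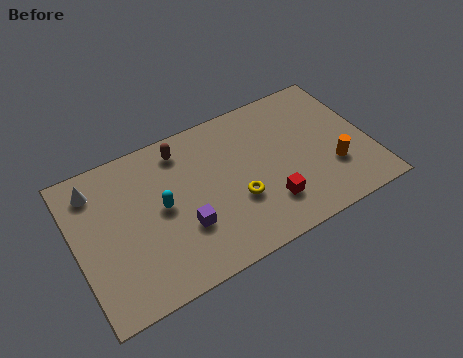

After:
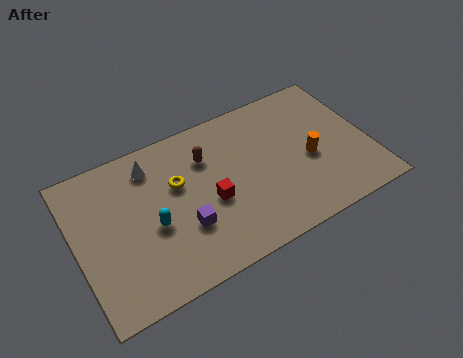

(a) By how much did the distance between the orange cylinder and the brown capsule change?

-2.5

They were about 7.4 units apart before and 4.9 after — 2.5 units closer together.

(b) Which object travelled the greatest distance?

the yellow torus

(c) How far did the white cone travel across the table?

2.5

From (1.1, 6.1) to (3.6, 6.1), the white cone covered √(2.5² + 0.0²) ≈ 2.5 units.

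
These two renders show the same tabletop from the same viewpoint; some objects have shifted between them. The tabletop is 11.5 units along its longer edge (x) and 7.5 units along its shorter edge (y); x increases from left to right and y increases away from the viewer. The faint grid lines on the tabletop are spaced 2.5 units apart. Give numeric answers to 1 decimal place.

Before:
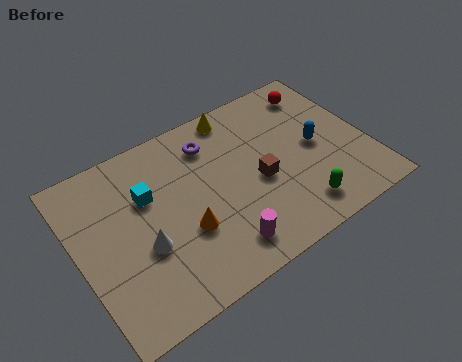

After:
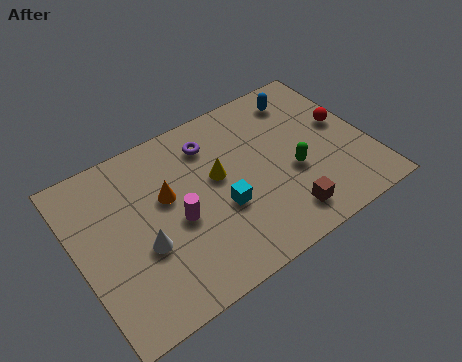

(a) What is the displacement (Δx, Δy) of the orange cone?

(-0.4, 1.8)

The orange cone started near (4.0, 2.7) and ended near (3.6, 4.5).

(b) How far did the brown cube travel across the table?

2.1

From (7.1, 3.3) to (7.7, 1.3), the brown cube covered √(0.6² + 2.0²) ≈ 2.1 units.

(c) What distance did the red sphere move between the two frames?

2.1

From (10.1, 6.2) to (10.7, 4.2), the red sphere covered √(0.6² + 2.0²) ≈ 2.1 units.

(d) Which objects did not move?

the purple torus and the white cone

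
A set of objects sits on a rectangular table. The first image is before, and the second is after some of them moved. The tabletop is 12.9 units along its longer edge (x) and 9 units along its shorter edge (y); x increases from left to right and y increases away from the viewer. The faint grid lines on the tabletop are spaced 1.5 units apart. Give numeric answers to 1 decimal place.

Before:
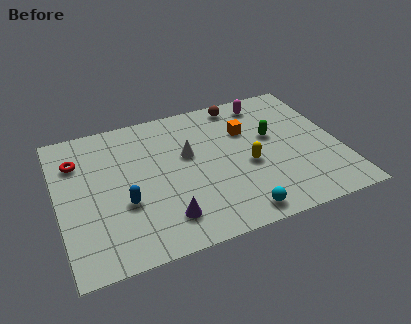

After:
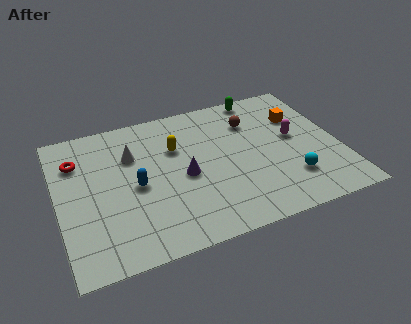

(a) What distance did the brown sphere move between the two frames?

1.5

From (8.7, 8.0) to (9.1, 6.6), the brown sphere covered √(0.4² + 1.4²) ≈ 1.5 units.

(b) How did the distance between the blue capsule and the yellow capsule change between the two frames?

-3.0

The distance was about 5.7 in the first image and 2.7 in the second, so they moved 3.0 units closer together.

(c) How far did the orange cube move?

2.5

From (8.8, 6.1) to (11.3, 6.2), the orange cube covered √(2.5² + 0.1²) ≈ 2.5 units.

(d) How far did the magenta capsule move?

3.0

The magenta capsule was near (9.9, 7.7) before and (10.9, 4.9) after, so it travelled √(1.0² + 2.8²) ≈ 3.0 units.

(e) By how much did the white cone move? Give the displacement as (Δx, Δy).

(-2.5, 0.8)

The white cone was at about (6.0, 5.4) and moved to about (3.5, 6.2).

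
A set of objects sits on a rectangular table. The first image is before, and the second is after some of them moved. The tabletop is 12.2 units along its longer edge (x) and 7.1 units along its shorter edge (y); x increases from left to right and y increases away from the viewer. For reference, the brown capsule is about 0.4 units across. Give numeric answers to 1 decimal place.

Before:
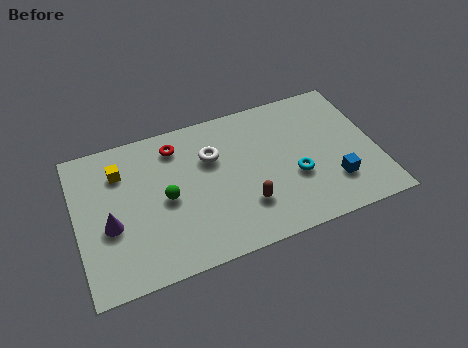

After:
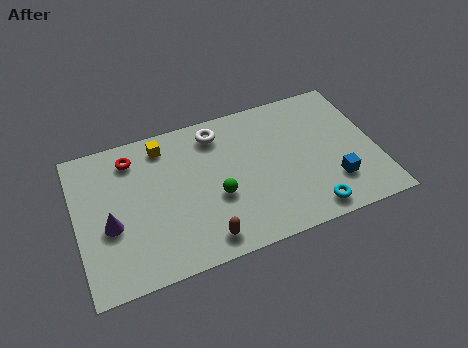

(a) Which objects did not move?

the blue cube and the purple cone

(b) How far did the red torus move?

1.8

From (4.2, 5.8) to (2.4, 5.8), the red torus covered √(1.8² + 0.0²) ≈ 1.8 units.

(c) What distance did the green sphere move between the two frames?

2.1

From (3.6, 3.4) to (5.6, 2.8), the green sphere covered √(2.0² + 0.6²) ≈ 2.1 units.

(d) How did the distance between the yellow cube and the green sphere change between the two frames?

+1.2

They were about 2.5 units apart before and 3.7 after — 1.2 units further apart.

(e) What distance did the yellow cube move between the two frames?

1.9

The yellow cube moved from about (1.9, 5.3) to (3.7, 6.0), a distance of √(1.8² + 0.7²) ≈ 1.9.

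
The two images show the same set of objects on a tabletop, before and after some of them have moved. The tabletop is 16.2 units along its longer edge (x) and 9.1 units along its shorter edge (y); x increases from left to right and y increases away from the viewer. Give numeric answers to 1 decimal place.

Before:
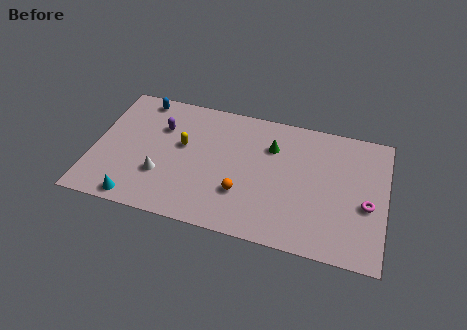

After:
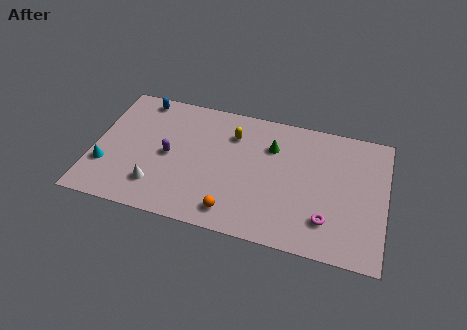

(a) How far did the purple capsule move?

2.0

The purple capsule moved from about (3.6, 6.3) to (4.2, 4.4), a distance of √(0.6² + 1.9²) ≈ 2.0.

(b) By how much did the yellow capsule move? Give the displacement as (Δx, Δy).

(2.7, 1.5)

The yellow capsule was at about (4.9, 5.3) and moved to about (7.6, 6.8).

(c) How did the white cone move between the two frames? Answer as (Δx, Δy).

(-0.2, -0.8)

From the two frames, the white cone sits at roughly (3.9, 2.9) before and (3.7, 2.1) after.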